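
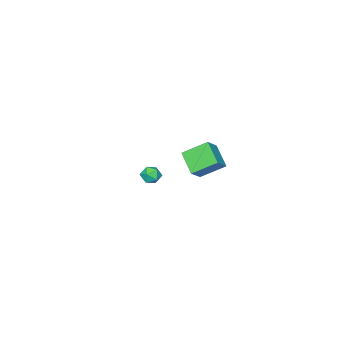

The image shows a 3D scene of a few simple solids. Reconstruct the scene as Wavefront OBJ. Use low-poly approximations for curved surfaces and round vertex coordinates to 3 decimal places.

v 2.637 1.833 3.27
v 1.771 2.765 4.065
v 3.103 2.927 2.494
v 2.238 3.859 3.289
v 3.422 1.981 3.951
v 2.557 2.913 4.746
v 3.889 3.075 3.175
v 3.023 4.007 3.97
v -0.831 -3.514 -2.2
v -0.501 -3.572 -1.654
v -0.259 -4.268 -2.626
v 0.071 -4.326 -2.08
v -0.544 -4.506 -2.103
v -0.897 -4.041 -1.84
v 0.137 -3.799 -2.44
v -0.216 -3.334 -2.177
v 0.098 -3.749 -1.802
v -0.323 -4.185 -1.594
v -0.437 -3.655 -2.686
v -0.858 -4.091 -2.478
f 2 4 1
f 5 2 1
f 1 4 3
f 3 5 1
f 2 8 4
f 6 2 5
f 6 8 2
f 4 8 3
f 7 5 3
f 3 8 7
f 7 6 5
f 8 6 7
f 9 20 14
f 9 14 10
f 9 10 16
f 9 16 19
f 9 19 20
f 10 14 18
f 14 20 13
f 20 19 11
f 19 16 15
f 16 10 17
f 12 18 13
f 12 13 11
f 12 11 15
f 12 15 17
f 12 17 18
f 13 18 14
f 11 13 20
f 15 11 19
f 17 15 16
f 18 17 10



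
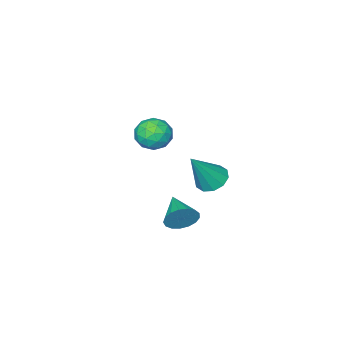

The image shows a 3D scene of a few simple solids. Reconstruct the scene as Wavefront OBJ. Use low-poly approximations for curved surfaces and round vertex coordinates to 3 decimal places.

v -0.242 3.92 2.179
v 0.378 3.621 1.752
v 0.902 3.84 3.901
v 0.416 4.12 1.751
v 0.202 4.543 1.912
v -0.182 4.727 2.176
v -0.589 4.604 2.44
v -0.863 4.219 2.605
v -0.9 3.719 2.607
v -0.686 3.297 2.445
v -0.303 3.112 2.182
v 0.104 3.236 1.917
v -2.723 -1.865 1.694
v -2.386 -1.453 0.899
v -1.274 -2.147 2.161
v -0.937 -1.735 1.366
v -1.366 -1.203 2.036
v -2.261 -1.028 1.747
v -1.399 -2.572 1.313
v -2.294 -2.397 1.024
v -1.568 -1.89 0.663
v -1.547 -1.044 1.11
v -2.113 -2.556 1.95
v -2.092 -1.71 2.397
v -2.681 -1.634 1.255
v -0.979 -1.966 1.805
v -1.23 -1.653 2.199
v -1.032 -1.411 1.731
v -2.608 -1.384 1.754
v -2.41 -1.142 1.286
v -1.81 -0.996 1.955
v -1.25 -2.458 1.774
v -1.052 -2.216 1.306
v -2.628 -2.189 1.329
v -2.43 -1.947 0.861
v -1.85 -2.604 1.105
v -2.003 -1.649 0.649
v -1.151 -1.815 0.924
v -1.423 -2.306 0.893
v -1.949 -2.204 0.723
v -1.99 -1.151 0.912
v -1.139 -1.318 1.187
v -1.391 -1.005 1.581
v -1.917 -0.902 1.411
v -1.509 -1.408 0.774
v -2.521 -2.282 1.873
v -1.67 -2.449 2.148
v -1.743 -2.698 1.649
v -2.269 -2.595 1.479
v -2.509 -1.785 2.136
v -1.657 -1.951 2.411
v -1.711 -1.396 2.337
v -2.237 -1.294 2.167
v -2.151 -2.192 2.286
v 0.496 2.817 -0.7
v 0.765 2.469 -1.404
v -0.156 1.463 -0.28
v 1.061 2.406 -1.147
v 1.229 2.436 -0.788
v 1.228 2.554 -0.409
v 1.06 2.732 -0.096
v 0.762 2.93 0.078
v 0.404 3.101 0.075
v 0.067 3.208 -0.107
v -0.172 3.224 -0.424
v -0.258 3.148 -0.804
v -0.171 2.996 -1.16
v 0.069 2.802 -1.411
v 0.407 2.612 -1.499
f 2 1 4
f 2 4 3
f 4 1 5
f 4 5 3
f 5 1 6
f 5 6 3
f 6 1 7
f 6 7 3
f 7 1 8
f 7 8 3
f 8 1 9
f 8 9 3
f 9 1 10
f 9 10 3
f 10 1 11
f 10 11 3
f 11 1 12
f 11 12 3
f 12 1 2
f 12 2 3
f 13 50 29
f 50 24 53
f 29 53 18
f 50 53 29
f 13 29 25
f 29 18 30
f 25 30 14
f 29 30 25
f 13 25 34
f 25 14 35
f 34 35 20
f 25 35 34
f 13 34 46
f 34 20 49
f 46 49 23
f 34 49 46
f 13 46 50
f 46 23 54
f 50 54 24
f 46 54 50
f 14 30 41
f 30 18 44
f 41 44 22
f 30 44 41
f 18 53 31
f 53 24 52
f 31 52 17
f 53 52 31
f 24 54 51
f 54 23 47
f 51 47 15
f 54 47 51
f 23 49 48
f 49 20 36
f 48 36 19
f 49 36 48
f 20 35 40
f 35 14 37
f 40 37 21
f 35 37 40
f 16 42 28
f 42 22 43
f 28 43 17
f 42 43 28
f 16 28 26
f 28 17 27
f 26 27 15
f 28 27 26
f 16 26 33
f 26 15 32
f 33 32 19
f 26 32 33
f 16 33 38
f 33 19 39
f 38 39 21
f 33 39 38
f 16 38 42
f 38 21 45
f 42 45 22
f 38 45 42
f 17 43 31
f 43 22 44
f 31 44 18
f 43 44 31
f 15 27 51
f 27 17 52
f 51 52 24
f 27 52 51
f 19 32 48
f 32 15 47
f 48 47 23
f 32 47 48
f 21 39 40
f 39 19 36
f 40 36 20
f 39 36 40
f 22 45 41
f 45 21 37
f 41 37 14
f 45 37 41
f 56 55 58
f 56 58 57
f 58 55 59
f 58 59 57
f 59 55 60
f 59 60 57
f 60 55 61
f 60 61 57
f 61 55 62
f 61 62 57
f 62 55 63
f 62 63 57
f 63 55 64
f 63 64 57
f 64 55 65
f 64 65 57
f 65 55 66
f 65 66 57
f 66 55 67
f 66 67 57
f 67 55 68
f 67 68 57
f 68 55 69
f 68 69 57
f 69 55 56
f 69 56 57



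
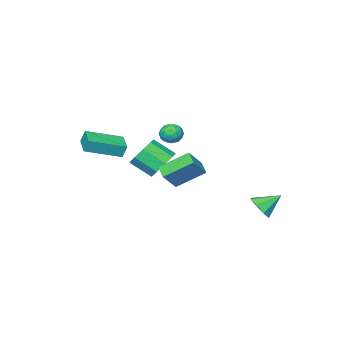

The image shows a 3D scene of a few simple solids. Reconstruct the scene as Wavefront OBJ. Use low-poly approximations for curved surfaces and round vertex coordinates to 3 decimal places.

v -1.685 -2.167 -1.958
v -0.751 -1.688 -1.982
v -0.161 -2.793 -1.086
v -1.095 -3.273 -1.062
v -1.138 -1.445 -1.427
v -0.547 -2.55 -0.532
v -1.78 -1.54 -1.121
v -1.19 -2.645 -0.226
v -2.378 -1.929 -1.206
v -1.788 -3.034 -0.311
v -2.652 -2.429 -1.643
v -2.062 -3.534 -0.747
v -2.473 -2.807 -2.227
v -1.883 -3.912 -1.332
v -1.926 -2.885 -2.685
v -1.336 -3.991 -1.79
v -1.266 -2.628 -2.803
v -0.675 -3.733 -1.907
v -0.802 -2.155 -2.525
v -0.212 -3.261 -1.63
v 1.83 -4.881 0.102
v 1.689 -4.642 0.873
v 0.046 -3.831 -0.55
v -0.095 -3.592 0.222
v 2.535 -3.808 -0.102
v 2.394 -3.569 0.67
v 0.751 -2.758 -0.753
v 0.61 -2.519 0.018
v -0.571 0.366 1.48
v -0.002 0.126 1.164
v -0.938 -0.686 1.616
v -0.369 -0.926 1.3
v -0.32 -0.633 1.927
v -0.093 0.017 1.843
v -0.847 -0.577 0.937
v -0.62 0.073 0.853
v -0.172 -0.456 0.828
v 0.153 -0.491 1.44
v -1.093 -0.069 1.34
v -0.768 -0.104 1.952
v -0.254 0.339 1.31
v -0.686 -0.899 1.47
v -0.657 -0.727 1.838
v -0.323 -0.867 1.653
v -0.308 0.274 1.71
v 0.027 0.134 1.524
v -0.161 -0.313 1.972
v -0.967 -0.694 1.256
v -0.632 -0.834 1.07
v -0.617 0.307 1.127
v -0.283 0.167 0.942
v -0.779 -0.247 0.808
v -0.019 -0.145 0.927
v -0.235 -0.763 1.007
v -0.516 -0.558 0.793
v -0.383 -0.176 0.744
v 0.172 -0.165 1.287
v -0.044 -0.784 1.366
v -0.016 -0.612 1.735
v 0.118 -0.229 1.686
v 0.072 -0.508 1.089
v -0.896 0.224 1.414
v -1.112 -0.395 1.493
v -1.058 -0.331 1.094
v -0.924 0.052 1.045
v -0.705 0.203 1.773
v -0.921 -0.415 1.853
v -0.557 -0.384 2.036
v -0.424 -0.002 1.987
v -1.012 -0.052 1.691
v 0.374 0.586 -1.25
v -0.77 1.655 -0.228
v 0.757 1.325 -1.593
v -0.387 2.393 -0.571
v 1.287 0.587 -0.229
v 0.143 1.655 0.793
v 1.67 1.325 -0.572
v 0.526 2.394 0.45
v -3.511 3.27 -3.911
v -3.105 2.992 -3.218
v -4.489 3.89 -3.089
v -2.896 3.577 -3.411
v -3.048 3.982 -3.897
v -3.471 3.97 -4.391
v -3.918 3.548 -4.604
v -4.127 2.963 -4.411
v -3.975 2.558 -3.925
v -3.552 2.57 -3.431
f 2 1 5
f 2 5 3
f 3 5 6
f 3 6 4
f 5 1 7
f 5 7 6
f 6 7 8
f 6 8 4
f 7 1 9
f 7 9 8
f 8 9 10
f 8 10 4
f 9 1 11
f 9 11 10
f 10 11 12
f 10 12 4
f 11 1 13
f 11 13 12
f 12 13 14
f 12 14 4
f 13 1 15
f 13 15 14
f 14 15 16
f 14 16 4
f 15 1 17
f 15 17 16
f 16 17 18
f 16 18 4
f 17 1 19
f 17 19 18
f 18 19 20
f 18 20 4
f 19 1 2
f 19 2 20
f 20 2 3
f 20 3 4
f 22 24 21
f 25 22 21
f 21 24 23
f 23 25 21
f 22 28 24
f 26 22 25
f 26 28 22
f 24 28 23
f 27 25 23
f 23 28 27
f 27 26 25
f 28 26 27
f 29 66 45
f 66 40 69
f 45 69 34
f 66 69 45
f 29 45 41
f 45 34 46
f 41 46 30
f 45 46 41
f 29 41 50
f 41 30 51
f 50 51 36
f 41 51 50
f 29 50 62
f 50 36 65
f 62 65 39
f 50 65 62
f 29 62 66
f 62 39 70
f 66 70 40
f 62 70 66
f 30 46 57
f 46 34 60
f 57 60 38
f 46 60 57
f 34 69 47
f 69 40 68
f 47 68 33
f 69 68 47
f 40 70 67
f 70 39 63
f 67 63 31
f 70 63 67
f 39 65 64
f 65 36 52
f 64 52 35
f 65 52 64
f 36 51 56
f 51 30 53
f 56 53 37
f 51 53 56
f 32 58 44
f 58 38 59
f 44 59 33
f 58 59 44
f 32 44 42
f 44 33 43
f 42 43 31
f 44 43 42
f 32 42 49
f 42 31 48
f 49 48 35
f 42 48 49
f 32 49 54
f 49 35 55
f 54 55 37
f 49 55 54
f 32 54 58
f 54 37 61
f 58 61 38
f 54 61 58
f 33 59 47
f 59 38 60
f 47 60 34
f 59 60 47
f 31 43 67
f 43 33 68
f 67 68 40
f 43 68 67
f 35 48 64
f 48 31 63
f 64 63 39
f 48 63 64
f 37 55 56
f 55 35 52
f 56 52 36
f 55 52 56
f 38 61 57
f 61 37 53
f 57 53 30
f 61 53 57
f 72 74 71
f 75 72 71
f 71 74 73
f 73 75 71
f 72 78 74
f 76 72 75
f 76 78 72
f 74 78 73
f 77 75 73
f 73 78 77
f 77 76 75
f 78 76 77
f 80 79 82
f 80 82 81
f 82 79 83
f 82 83 81
f 83 79 84
f 83 84 81
f 84 79 85
f 84 85 81
f 85 79 86
f 85 86 81
f 86 79 87
f 86 87 81
f 87 79 88
f 87 88 81
f 88 79 80
f 88 80 81



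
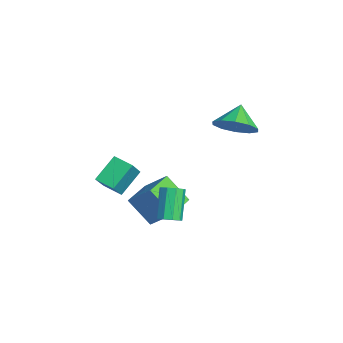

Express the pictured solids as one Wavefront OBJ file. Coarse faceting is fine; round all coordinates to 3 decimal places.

v -1.25 -4.406 -3.388
v -1.897 -3.403 -2.399
v -0.524 -3.7 -3.628
v -1.172 -2.698 -2.639
v -0.388 -4.922 -2.301
v -1.036 -3.92 -1.312
v 0.337 -4.217 -2.541
v -0.31 -3.214 -1.552
v 1.828 0.998 1.799
v 2.522 0.808 2.591
v 0.972 1.462 2.661
v 2.63 1.421 2.367
v 2.431 1.872 1.927
v 2.002 1.989 1.437
v 1.506 1.728 1.086
v 1.133 1.188 1.007
v 1.026 0.575 1.231
v 1.224 0.123 1.672
v 1.653 0.006 2.161
v 2.149 0.267 2.512
v 3.258 -2.279 -2.863
v 3.736 -2.217 -2.54
v 2.779 -1.86 -1.194
v 2.302 -1.921 -1.517
v 3.637 -1.869 -2.703
v 2.68 -1.512 -1.357
v 3.36 -1.713 -2.941
v 2.404 -1.356 -1.595
v 3.036 -1.821 -3.142
v 2.08 -1.464 -1.796
v 2.816 -2.144 -3.213
v 1.859 -1.786 -1.867
v 2.803 -2.529 -3.12
v 1.846 -2.172 -1.774
v 3.003 -2.798 -2.907
v 2.046 -2.44 -1.561
v 3.322 -2.823 -2.673
v 2.365 -2.466 -1.327
v 3.612 -2.594 -2.528
v 2.655 -2.236 -1.182
v 0.921 -2.657 -4.811
v 0.175 -3.539 -3.563
v -0.329 -1.626 -4.83
v -1.075 -2.508 -3.582
v 1.635 -1.772 -3.758
v 0.889 -2.654 -2.51
v 0.385 -0.741 -3.777
v -0.361 -1.623 -2.529
f 2 4 1
f 5 2 1
f 1 4 3
f 3 5 1
f 2 8 4
f 6 2 5
f 6 8 2
f 4 8 3
f 7 5 3
f 3 8 7
f 7 6 5
f 8 6 7
f 10 9 12
f 10 12 11
f 12 9 13
f 12 13 11
f 13 9 14
f 13 14 11
f 14 9 15
f 14 15 11
f 15 9 16
f 15 16 11
f 16 9 17
f 16 17 11
f 17 9 18
f 17 18 11
f 18 9 19
f 18 19 11
f 19 9 20
f 19 20 11
f 20 9 10
f 20 10 11
f 22 21 25
f 22 25 23
f 23 25 26
f 23 26 24
f 25 21 27
f 25 27 26
f 26 27 28
f 26 28 24
f 27 21 29
f 27 29 28
f 28 29 30
f 28 30 24
f 29 21 31
f 29 31 30
f 30 31 32
f 30 32 24
f 31 21 33
f 31 33 32
f 32 33 34
f 32 34 24
f 33 21 35
f 33 35 34
f 34 35 36
f 34 36 24
f 35 21 37
f 35 37 36
f 36 37 38
f 36 38 24
f 37 21 39
f 37 39 38
f 38 39 40
f 38 40 24
f 39 21 22
f 39 22 40
f 40 22 23
f 40 23 24
f 42 44 41
f 45 42 41
f 41 44 43
f 43 45 41
f 42 48 44
f 46 42 45
f 46 48 42
f 44 48 43
f 47 45 43
f 43 48 47
f 47 46 45
f 48 46 47



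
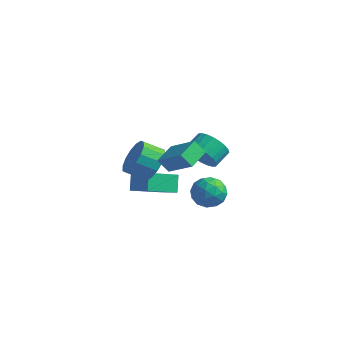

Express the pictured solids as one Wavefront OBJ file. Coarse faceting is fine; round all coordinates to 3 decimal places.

v -0.358 -0.962 0.65
v 0.437 -1.326 1.284
v -0.367 -2.003 1.903
v -1.162 -1.638 1.27
v 0.247 -0.867 1.54
v -0.557 -1.543 2.159
v -0.104 -0.433 1.557
v -0.909 -1.109 2.177
v -0.524 -0.14 1.331
v -1.328 -0.817 1.951
v -0.899 -0.068 0.923
v -1.704 -0.745 1.543
v -1.13 -0.235 0.442
v -1.934 -0.912 1.062
v -1.153 -0.597 0.017
v -1.957 -1.274 0.636
v -0.963 -1.057 -0.239
v -1.767 -1.733 0.38
v -0.611 -1.491 -0.257
v -1.416 -2.167 0.363
v -0.192 -1.783 -0.031
v -0.996 -2.46 0.589
v 0.184 -1.855 0.377
v -0.621 -2.532 0.997
v 0.414 -1.688 0.858
v -0.39 -2.365 1.478
v 0.579 1.656 0.314
v 0.989 2.054 -0.506
v 1.051 3.003 -0.015
v 0.641 2.604 0.806
v 0.61 2.114 -0.574
v 0.671 3.063 -0.082
v 0.226 2.104 -0.507
v 0.287 3.053 -0.015
v -0.105 2.026 -0.314
v -0.043 2.974 0.177
v -0.331 1.891 -0.026
v -0.269 2.84 0.465
v -0.419 1.721 0.313
v -0.357 2.669 0.805
v -0.354 1.541 0.653
v -0.293 2.489 1.145
v -0.148 1.378 0.942
v -0.086 2.326 1.433
v 0.169 1.257 1.135
v 0.231 2.206 1.626
v 0.549 1.197 1.202
v 0.61 2.146 1.694
v 0.933 1.207 1.135
v 0.994 2.156 1.627
v 1.263 1.286 0.943
v 1.325 2.234 1.434
v 1.489 1.42 0.655
v 1.551 2.369 1.146
v 1.577 1.591 0.315
v 1.639 2.539 0.807
v 1.513 1.771 -0.025
v 1.574 2.719 0.467
v 1.306 1.934 -0.313
v 1.368 2.882 0.178
v 2.706 -3.685 2.769
v 2.213 -3.927 3.469
v 2.572 -2.465 3.096
v 2.079 -2.708 3.797
v 4.201 -3.792 3.783
v 3.708 -4.035 4.484
v 4.067 -2.573 4.111
v 3.574 -2.815 4.811
v -2.491 2.227 -2.619
v -3.041 0.452 -1.775
v -1.217 2.101 -2.054
v -1.766 0.326 -1.211
v -2.134 1.674 -3.549
v -2.683 -0.101 -2.706
v -0.859 1.548 -2.985
v -1.409 -0.227 -2.141
v 3.052 -0.658 0.289
v 3.646 -0.818 1.035
v 3.234 -2.142 -0.175
v 3.828 -2.302 0.571
v 2.885 -2.151 0.727
v 2.772 -1.234 1.013
v 4.108 -1.726 -0.153
v 3.995 -0.809 0.133
v 4.298 -1.478 0.762
v 3.542 -1.741 1.306
v 3.338 -1.219 -0.446
v 2.582 -1.482 0.098
v 3.333 -0.608 0.703
v 3.547 -2.352 0.157
v 2.993 -2.263 0.249
v 3.342 -2.358 0.688
v 2.82 -0.852 0.69
v 3.168 -0.947 1.129
v 2.722 -1.73 0.947
v 3.712 -2.013 -0.269
v 4.06 -2.108 0.17
v 3.538 -0.602 0.172
v 3.887 -0.697 0.611
v 4.158 -1.23 -0.087
v 4.065 -1.09 0.981
v 4.172 -1.962 0.708
v 4.337 -1.623 0.282
v 4.27 -1.084 0.451
v 3.621 -1.245 1.301
v 3.728 -2.117 1.028
v 3.174 -2.028 1.119
v 3.108 -1.489 1.288
v 4.005 -1.633 1.14
v 3.152 -0.843 -0.168
v 3.259 -1.715 -0.441
v 3.772 -1.471 -0.428
v 3.706 -0.932 -0.259
v 2.708 -0.998 0.152
v 2.815 -1.87 -0.121
v 2.61 -1.876 0.409
v 2.543 -1.337 0.578
v 2.875 -1.327 -0.28
f 2 1 5
f 2 5 3
f 3 5 6
f 3 6 4
f 5 1 7
f 5 7 6
f 6 7 8
f 6 8 4
f 7 1 9
f 7 9 8
f 8 9 10
f 8 10 4
f 9 1 11
f 9 11 10
f 10 11 12
f 10 12 4
f 11 1 13
f 11 13 12
f 12 13 14
f 12 14 4
f 13 1 15
f 13 15 14
f 14 15 16
f 14 16 4
f 15 1 17
f 15 17 16
f 16 17 18
f 16 18 4
f 17 1 19
f 17 19 18
f 18 19 20
f 18 20 4
f 19 1 21
f 19 21 20
f 20 21 22
f 20 22 4
f 21 1 23
f 21 23 22
f 22 23 24
f 22 24 4
f 23 1 25
f 23 25 24
f 24 25 26
f 24 26 4
f 25 1 2
f 25 2 26
f 26 2 3
f 26 3 4
f 28 27 31
f 28 31 29
f 29 31 32
f 29 32 30
f 31 27 33
f 31 33 32
f 32 33 34
f 32 34 30
f 33 27 35
f 33 35 34
f 34 35 36
f 34 36 30
f 35 27 37
f 35 37 36
f 36 37 38
f 36 38 30
f 37 27 39
f 37 39 38
f 38 39 40
f 38 40 30
f 39 27 41
f 39 41 40
f 40 41 42
f 40 42 30
f 41 27 43
f 41 43 42
f 42 43 44
f 42 44 30
f 43 27 45
f 43 45 44
f 44 45 46
f 44 46 30
f 45 27 47
f 45 47 46
f 46 47 48
f 46 48 30
f 47 27 49
f 47 49 48
f 48 49 50
f 48 50 30
f 49 27 51
f 49 51 50
f 50 51 52
f 50 52 30
f 51 27 53
f 51 53 52
f 52 53 54
f 52 54 30
f 53 27 55
f 53 55 54
f 54 55 56
f 54 56 30
f 55 27 57
f 55 57 56
f 56 57 58
f 56 58 30
f 57 27 59
f 57 59 58
f 58 59 60
f 58 60 30
f 59 27 28
f 59 28 60
f 60 28 29
f 60 29 30
f 62 64 61
f 65 62 61
f 61 64 63
f 63 65 61
f 62 68 64
f 66 62 65
f 66 68 62
f 64 68 63
f 67 65 63
f 63 68 67
f 67 66 65
f 68 66 67
f 70 72 69
f 73 70 69
f 69 72 71
f 71 73 69
f 70 76 72
f 74 70 73
f 74 76 70
f 72 76 71
f 75 73 71
f 71 76 75
f 75 74 73
f 76 74 75
f 77 114 93
f 114 88 117
f 93 117 82
f 114 117 93
f 77 93 89
f 93 82 94
f 89 94 78
f 93 94 89
f 77 89 98
f 89 78 99
f 98 99 84
f 89 99 98
f 77 98 110
f 98 84 113
f 110 113 87
f 98 113 110
f 77 110 114
f 110 87 118
f 114 118 88
f 110 118 114
f 78 94 105
f 94 82 108
f 105 108 86
f 94 108 105
f 82 117 95
f 117 88 116
f 95 116 81
f 117 116 95
f 88 118 115
f 118 87 111
f 115 111 79
f 118 111 115
f 87 113 112
f 113 84 100
f 112 100 83
f 113 100 112
f 84 99 104
f 99 78 101
f 104 101 85
f 99 101 104
f 80 106 92
f 106 86 107
f 92 107 81
f 106 107 92
f 80 92 90
f 92 81 91
f 90 91 79
f 92 91 90
f 80 90 97
f 90 79 96
f 97 96 83
f 90 96 97
f 80 97 102
f 97 83 103
f 102 103 85
f 97 103 102
f 80 102 106
f 102 85 109
f 106 109 86
f 102 109 106
f 81 107 95
f 107 86 108
f 95 108 82
f 107 108 95
f 79 91 115
f 91 81 116
f 115 116 88
f 91 116 115
f 83 96 112
f 96 79 111
f 112 111 87
f 96 111 112
f 85 103 104
f 103 83 100
f 104 100 84
f 103 100 104
f 86 109 105
f 109 85 101
f 105 101 78
f 109 101 105



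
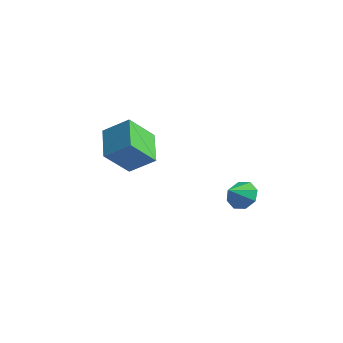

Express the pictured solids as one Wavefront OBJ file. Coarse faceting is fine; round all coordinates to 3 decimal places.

v -0.809 -1.628 3.385
v 0.215 -1.077 4.2
v -0.423 -0.505 2.141
v 0.601 0.046 2.956
v 0.319 -2.746 2.724
v 1.343 -2.195 3.539
v 0.705 -1.623 1.48
v 1.729 -1.072 2.295
v 2.249 3.915 -1.792
v 3.057 3.863 -1.818
v 2.211 2.985 -1.068
v 2.856 4.229 -1.359
v 2.3 4.411 -1.154
v 1.714 4.302 -1.323
v 1.441 3.967 -1.767
v 1.641 3.601 -2.226
v 2.197 3.42 -2.431
v 2.783 3.528 -2.262
f 2 4 1
f 5 2 1
f 1 4 3
f 3 5 1
f 2 8 4
f 6 2 5
f 6 8 2
f 4 8 3
f 7 5 3
f 3 8 7
f 7 6 5
f 8 6 7
f 10 9 12
f 10 12 11
f 12 9 13
f 12 13 11
f 13 9 14
f 13 14 11
f 14 9 15
f 14 15 11
f 15 9 16
f 15 16 11
f 16 9 17
f 16 17 11
f 17 9 18
f 17 18 11
f 18 9 10
f 18 10 11



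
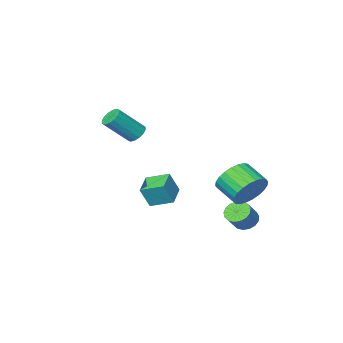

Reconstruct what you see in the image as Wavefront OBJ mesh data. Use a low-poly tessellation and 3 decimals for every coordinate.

v -2.339 2.983 -0.062
v -1.975 2.593 -0.967
v -1.756 1.348 -0.342
v -2.121 1.737 0.562
v -1.631 2.738 -0.798
v -1.413 1.493 -0.173
v -1.395 2.92 -0.517
v -1.176 1.675 0.107
v -1.303 3.112 -0.167
v -1.084 1.867 0.457
v -1.368 3.284 0.199
v -1.149 2.039 0.823
v -1.581 3.41 0.525
v -1.363 2.165 1.15
v -1.91 3.471 0.762
v -1.692 2.226 1.386
v -2.304 3.458 0.873
v -2.086 2.213 1.498
v -2.704 3.372 0.842
v -2.485 2.127 1.467
v -3.047 3.227 0.673
v -2.829 1.982 1.298
v -3.284 3.045 0.393
v -3.065 1.8 1.017
v -3.376 2.853 0.043
v -3.157 1.608 0.667
v -3.311 2.681 -0.323
v -3.092 1.436 0.301
v -3.097 2.555 -0.65
v -2.879 1.31 -0.025
v -2.768 2.494 -0.886
v -2.55 1.249 -0.262
v -2.374 2.507 -0.998
v -2.156 1.262 -0.373
v 1.671 -0.821 3.309
v 2.101 -0.663 2.938
v 3.32 -1.021 4.2
v 2.889 -1.179 4.571
v 2.025 -0.406 3.085
v 3.243 -0.764 4.346
v 1.854 -0.26 3.291
v 3.072 -0.618 4.553
v 1.634 -0.265 3.503
v 2.852 -0.623 4.765
v 1.423 -0.419 3.662
v 2.642 -0.776 4.924
v 1.279 -0.68 3.727
v 2.498 -1.038 4.989
v 1.24 -0.979 3.68
v 2.459 -1.337 4.942
v 1.317 -1.236 3.534
v 2.535 -1.594 4.795
v 1.488 -1.382 3.327
v 2.706 -1.74 4.589
v 1.708 -1.377 3.115
v 2.926 -1.735 4.377
v 1.918 -1.224 2.956
v 3.137 -1.581 4.218
v 2.062 -0.962 2.891
v 3.281 -1.32 4.153
v -2.941 1.713 -2.613
v -2.408 1.435 -2.971
v -1.686 1.729 -2.126
v -2.219 2.007 -1.767
v -2.417 1.754 -3.075
v -1.695 2.048 -2.229
v -2.546 2.063 -3.072
v -1.824 2.357 -2.227
v -2.765 2.292 -2.964
v -2.043 2.586 -2.119
v -3.025 2.388 -2.776
v -2.303 2.683 -1.93
v -3.266 2.33 -2.55
v -2.544 2.624 -1.705
v -3.432 2.13 -2.339
v -2.71 2.424 -1.493
v -3.486 1.835 -2.19
v -2.764 2.129 -1.345
v -3.415 1.511 -2.138
v -2.693 1.806 -1.293
v -3.235 1.234 -2.195
v -2.513 1.528 -1.35
v -2.988 1.067 -2.348
v -2.266 1.361 -1.502
v -2.731 1.047 -2.561
v -2.009 1.341 -1.715
v -2.521 1.18 -2.786
v -1.799 1.474 -1.941
v -1.854 -2.619 -1.966
v -1.333 -2.722 -0.78
v -0.954 -1.709 -2.284
v -0.432 -1.811 -1.098
v -1.048 -3.569 -2.402
v -0.526 -3.671 -1.216
v -0.147 -2.658 -2.72
v 0.374 -2.761 -1.534
f 2 1 5
f 2 5 3
f 3 5 6
f 3 6 4
f 5 1 7
f 5 7 6
f 6 7 8
f 6 8 4
f 7 1 9
f 7 9 8
f 8 9 10
f 8 10 4
f 9 1 11
f 9 11 10
f 10 11 12
f 10 12 4
f 11 1 13
f 11 13 12
f 12 13 14
f 12 14 4
f 13 1 15
f 13 15 14
f 14 15 16
f 14 16 4
f 15 1 17
f 15 17 16
f 16 17 18
f 16 18 4
f 17 1 19
f 17 19 18
f 18 19 20
f 18 20 4
f 19 1 21
f 19 21 20
f 20 21 22
f 20 22 4
f 21 1 23
f 21 23 22
f 22 23 24
f 22 24 4
f 23 1 25
f 23 25 24
f 24 25 26
f 24 26 4
f 25 1 27
f 25 27 26
f 26 27 28
f 26 28 4
f 27 1 29
f 27 29 28
f 28 29 30
f 28 30 4
f 29 1 31
f 29 31 30
f 30 31 32
f 30 32 4
f 31 1 33
f 31 33 32
f 32 33 34
f 32 34 4
f 33 1 2
f 33 2 34
f 34 2 3
f 34 3 4
f 36 35 39
f 36 39 37
f 37 39 40
f 37 40 38
f 39 35 41
f 39 41 40
f 40 41 42
f 40 42 38
f 41 35 43
f 41 43 42
f 42 43 44
f 42 44 38
f 43 35 45
f 43 45 44
f 44 45 46
f 44 46 38
f 45 35 47
f 45 47 46
f 46 47 48
f 46 48 38
f 47 35 49
f 47 49 48
f 48 49 50
f 48 50 38
f 49 35 51
f 49 51 50
f 50 51 52
f 50 52 38
f 51 35 53
f 51 53 52
f 52 53 54
f 52 54 38
f 53 35 55
f 53 55 54
f 54 55 56
f 54 56 38
f 55 35 57
f 55 57 56
f 56 57 58
f 56 58 38
f 57 35 59
f 57 59 58
f 58 59 60
f 58 60 38
f 59 35 36
f 59 36 60
f 60 36 37
f 60 37 38
f 62 61 65
f 62 65 63
f 63 65 66
f 63 66 64
f 65 61 67
f 65 67 66
f 66 67 68
f 66 68 64
f 67 61 69
f 67 69 68
f 68 69 70
f 68 70 64
f 69 61 71
f 69 71 70
f 70 71 72
f 70 72 64
f 71 61 73
f 71 73 72
f 72 73 74
f 72 74 64
f 73 61 75
f 73 75 74
f 74 75 76
f 74 76 64
f 75 61 77
f 75 77 76
f 76 77 78
f 76 78 64
f 77 61 79
f 77 79 78
f 78 79 80
f 78 80 64
f 79 61 81
f 79 81 80
f 80 81 82
f 80 82 64
f 81 61 83
f 81 83 82
f 82 83 84
f 82 84 64
f 83 61 85
f 83 85 84
f 84 85 86
f 84 86 64
f 85 61 87
f 85 87 86
f 86 87 88
f 86 88 64
f 87 61 62
f 87 62 88
f 88 62 63
f 88 63 64
f 90 92 89
f 93 90 89
f 89 92 91
f 91 93 89
f 90 96 92
f 94 90 93
f 94 96 90
f 92 96 91
f 95 93 91
f 91 96 95
f 95 94 93
f 96 94 95



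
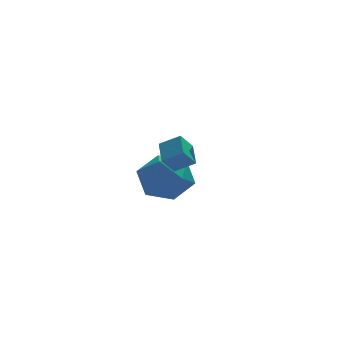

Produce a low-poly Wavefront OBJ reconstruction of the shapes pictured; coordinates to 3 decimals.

v 2.343 0.939 -2.315
v 3.283 1.486 -1.836
v 3.517 -0.126 -3.404
v 4.457 0.421 -2.925
v 3.799 -0.316 -2.265
v 3.073 0.342 -1.593
v 3.727 1.018 -3.647
v 3.001 1.676 -2.975
v 4.138 1.535 -2.66
v 4.182 0.71 -1.805
v 2.618 0.65 -3.435
v 2.662 -0.175 -2.58
v 2.893 -4.325 1.017
v 3.001 -3.401 1.409
v 2.191 -4.057 0.579
v 2.299 -3.133 0.971
v 3.381 -4.107 0.369
v 3.489 -3.183 0.761
v 2.679 -3.839 -0.069
v 2.787 -2.915 0.323
f 1 12 6
f 1 6 2
f 1 2 8
f 1 8 11
f 1 11 12
f 2 6 10
f 6 12 5
f 12 11 3
f 11 8 7
f 8 2 9
f 4 10 5
f 4 5 3
f 4 3 7
f 4 7 9
f 4 9 10
f 5 10 6
f 3 5 12
f 7 3 11
f 9 7 8
f 10 9 2
f 14 16 13
f 17 14 13
f 13 16 15
f 15 17 13
f 14 20 16
f 18 14 17
f 18 20 14
f 16 20 15
f 19 17 15
f 15 20 19
f 19 18 17
f 20 18 19



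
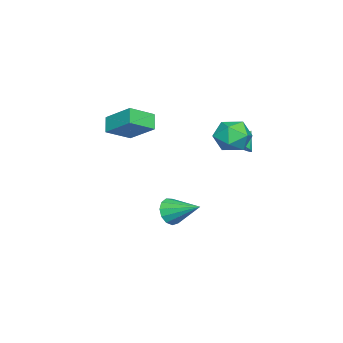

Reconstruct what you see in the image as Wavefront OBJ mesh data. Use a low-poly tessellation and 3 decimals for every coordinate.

v -0.946 -2.964 1.022
v 0.174 -3.924 1.804
v -0.398 -1.406 2.15
v 0.722 -2.366 2.932
v -0.202 -2.694 0.288
v 0.918 -3.654 1.07
v 0.346 -1.136 1.416
v 1.466 -2.096 2.198
v 2.978 4.48 1.931
v 3.705 3.92 2.544
v 1.635 3.68 2.796
v 2.362 3.12 3.409
v 2.253 4.211 3.542
v 3.083 4.705 3.007
v 2.257 2.895 2.333
v 3.087 3.389 1.798
v 3.26 2.94 2.792
v 3.257 3.753 3.539
v 2.083 3.847 1.801
v 2.08 4.66 2.548
v 1.296 0.075 -4.035
v 1.558 -0.354 -3.288
v 1.704 1.805 -3.185
v 1.971 -0.308 -3.58
v 2.169 -0.141 -4.015
v 2.09 0.095 -4.457
v 1.759 0.324 -4.765
v 1.28 0.475 -4.841
v 0.807 0.498 -4.661
v 0.488 0.387 -4.282
v 0.426 0.177 -3.825
v 0.64 -0.065 -3.434
v 1.062 -0.263 -3.234
v 0.275 3.461 0.839
v 0.678 3.126 1.347
v -0.475 3.839 1.681
v 0.805 3.402 1.337
v 0.841 3.687 1.241
v 0.779 3.934 1.075
v 0.629 4.099 0.868
v 0.419 4.153 0.656
v 0.184 4.088 0.476
v -0.036 3.914 0.358
v -0.202 3.662 0.324
v -0.285 3.375 0.378
v -0.271 3.103 0.512
v -0.163 2.893 0.703
v 0.021 2.781 0.917
v 0.249 2.787 1.117
v 0.481 2.909 1.27
f 2 4 1
f 5 2 1
f 1 4 3
f 3 5 1
f 2 8 4
f 6 2 5
f 6 8 2
f 4 8 3
f 7 5 3
f 3 8 7
f 7 6 5
f 8 6 7
f 9 20 14
f 9 14 10
f 9 10 16
f 9 16 19
f 9 19 20
f 10 14 18
f 14 20 13
f 20 19 11
f 19 16 15
f 16 10 17
f 12 18 13
f 12 13 11
f 12 11 15
f 12 15 17
f 12 17 18
f 13 18 14
f 11 13 20
f 15 11 19
f 17 15 16
f 18 17 10
f 22 21 24
f 22 24 23
f 24 21 25
f 24 25 23
f 25 21 26
f 25 26 23
f 26 21 27
f 26 27 23
f 27 21 28
f 27 28 23
f 28 21 29
f 28 29 23
f 29 21 30
f 29 30 23
f 30 21 31
f 30 31 23
f 31 21 32
f 31 32 23
f 32 21 33
f 32 33 23
f 33 21 22
f 33 22 23
f 35 34 37
f 35 37 36
f 37 34 38
f 37 38 36
f 38 34 39
f 38 39 36
f 39 34 40
f 39 40 36
f 40 34 41
f 40 41 36
f 41 34 42
f 41 42 36
f 42 34 43
f 42 43 36
f 43 34 44
f 43 44 36
f 44 34 45
f 44 45 36
f 45 34 46
f 45 46 36
f 46 34 47
f 46 47 36
f 47 34 48
f 47 48 36
f 48 34 49
f 48 49 36
f 49 34 50
f 49 50 36
f 50 34 35
f 50 35 36



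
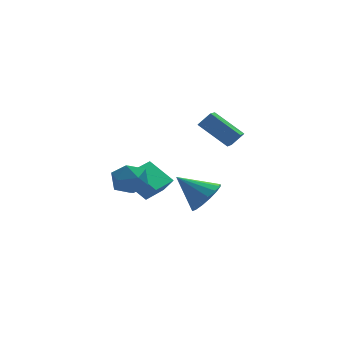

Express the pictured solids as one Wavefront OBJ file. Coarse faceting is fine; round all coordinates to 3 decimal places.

v 0.377 -0.966 -2.214
v 0.95 -1.265 -1.425
v -0.777 -0.094 -1.046
v 1.152 -0.8 -1.572
v 1.147 -0.38 -1.892
v 0.935 -0.117 -2.298
v 0.574 -0.081 -2.681
v 0.16 -0.283 -2.939
v -0.196 -0.668 -3.003
v -0.398 -1.133 -2.856
v -0.392 -1.553 -2.536
v -0.18 -1.816 -2.13
v 0.181 -1.852 -1.747
v 0.595 -1.65 -1.488
v 2.984 1.126 0.413
v 1.955 2.34 1.505
v 2.359 1.199 -0.257
v 1.33 2.414 0.834
v 3.65 2.146 -0.094
v 2.621 3.361 0.997
v 3.025 2.22 -0.765
v 1.996 3.434 0.327
v -1.088 1.7 -2.796
v -1.875 2.817 -1.872
v -1.455 2.076 -3.563
v -2.243 3.192 -2.639
v 0.223 2.728 -2.921
v -0.565 3.844 -1.997
v -0.145 3.103 -3.688
v -0.932 4.22 -2.764
v -4.144 -0.6 0.177
v -3.216 -0.376 0.333
v -3.704 -1.924 -0.533
v -2.776 -1.7 -0.377
v -3.349 -1.935 0.367
v -3.62 -1.116 0.805
v -3.3 -1.184 -1.005
v -3.571 -0.365 -0.567
v -2.694 -0.737 -0.398
v -2.724 -1.201 0.45
v -4.196 -1.099 -0.65
v -4.226 -1.563 0.198
f 2 1 4
f 2 4 3
f 4 1 5
f 4 5 3
f 5 1 6
f 5 6 3
f 6 1 7
f 6 7 3
f 7 1 8
f 7 8 3
f 8 1 9
f 8 9 3
f 9 1 10
f 9 10 3
f 10 1 11
f 10 11 3
f 11 1 12
f 11 12 3
f 12 1 13
f 12 13 3
f 13 1 14
f 13 14 3
f 14 1 2
f 14 2 3
f 16 18 15
f 19 16 15
f 15 18 17
f 17 19 15
f 16 22 18
f 20 16 19
f 20 22 16
f 18 22 17
f 21 19 17
f 17 22 21
f 21 20 19
f 22 20 21
f 24 26 23
f 27 24 23
f 23 26 25
f 25 27 23
f 24 30 26
f 28 24 27
f 28 30 24
f 26 30 25
f 29 27 25
f 25 30 29
f 29 28 27
f 30 28 29
f 31 42 36
f 31 36 32
f 31 32 38
f 31 38 41
f 31 41 42
f 32 36 40
f 36 42 35
f 42 41 33
f 41 38 37
f 38 32 39
f 34 40 35
f 34 35 33
f 34 33 37
f 34 37 39
f 34 39 40
f 35 40 36
f 33 35 42
f 37 33 41
f 39 37 38
f 40 39 32



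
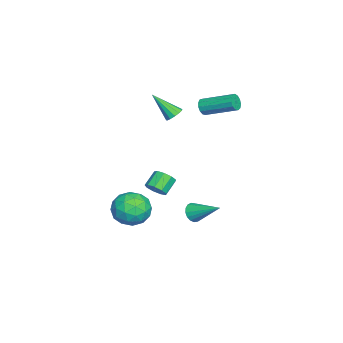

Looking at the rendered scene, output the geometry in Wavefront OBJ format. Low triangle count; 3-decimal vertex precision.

v 3.163 -1.32 -2.945
v 3.864 -1.574 -1.98
v 1.776 -2.546 -2.26
v 2.477 -2.8 -1.295
v 1.978 -1.693 -1.412
v 2.835 -0.936 -1.835
v 2.805 -3.184 -2.405
v 3.662 -2.427 -2.828
v 3.643 -2.726 -1.646
v 3.131 -1.805 -1.032
v 2.509 -2.315 -3.208
v 1.997 -1.394 -2.594
v 3.635 -1.339 -2.522
v 2.005 -2.781 -1.718
v 1.711 -2.13 -1.786
v 2.123 -2.28 -1.219
v 3.03 -0.964 -2.437
v 3.442 -1.114 -1.87
v 2.334 -1.184 -1.536
v 2.198 -3.006 -2.37
v 2.61 -3.156 -1.803
v 3.517 -1.84 -3.021
v 3.929 -1.99 -2.454
v 3.306 -2.936 -2.704
v 3.917 -2.166 -1.759
v 3.102 -2.887 -1.357
v 3.295 -3.113 -2.009
v 3.799 -2.667 -2.258
v 3.617 -1.625 -1.398
v 2.801 -2.345 -0.996
v 2.508 -1.695 -1.064
v 3.012 -1.249 -1.313
v 3.487 -2.302 -1.202
v 2.839 -1.775 -3.244
v 2.023 -2.495 -2.842
v 2.628 -2.871 -2.927
v 3.132 -2.425 -3.176
v 2.538 -1.233 -2.883
v 1.723 -1.954 -2.481
v 1.841 -1.453 -1.982
v 2.345 -1.007 -2.231
v 2.153 -1.818 -3.038
v -0.671 0.779 -4.253
v -0.159 0.405 -3.982
v -0.009 2.401 -3.267
v -0.031 0.523 -4.262
v -0.049 0.7 -4.541
v -0.21 0.895 -4.753
v -0.477 1.063 -4.851
v -0.788 1.167 -4.812
v -1.072 1.181 -4.645
v -1.265 1.104 -4.388
v -1.322 0.952 -4.1
v -1.229 0.761 -3.848
v -1.009 0.573 -3.688
v -0.711 0.433 -3.657
v -0.405 0.373 -3.764
v -3.306 0.826 2.959
v -3.036 0.587 3.426
v -2.683 2.515 4.208
v -2.954 2.754 3.741
v -2.8 0.637 3.197
v -2.448 2.565 3.978
v -2.725 0.747 2.892
v -2.373 2.675 3.674
v -2.835 0.882 2.609
v -2.483 2.81 3.39
v -3.094 0.999 2.437
v -2.742 2.927 3.218
v -3.421 1.061 2.43
v -3.068 2.989 3.212
v -3.711 1.049 2.592
v -3.359 2.977 3.374
v -3.872 0.965 2.87
v -3.52 2.893 3.652
v -3.854 0.838 3.177
v -3.502 2.766 3.958
v -3.662 0.707 3.414
v -3.31 2.635 4.196
v -3.357 0.613 3.507
v -3.005 2.541 4.289
v -1.558 -0.506 3.103
v -1.226 -0.164 3.468
v -1.742 -1.814 4.497
v -1.547 -0.069 3.515
v -1.872 -0.113 3.43
v -2.096 -0.282 3.242
v -2.15 -0.522 3.01
v -2.016 -0.756 2.807
v -1.736 -0.912 2.699
v -1.399 -0.938 2.719
v -1.113 -0.827 2.861
v -0.968 -0.615 3.08
v -1.01 -0.367 3.306
v -0.433 -1.355 -2.478
v -0.175 -1.756 -1.952
v -0.99 -1.367 -1.256
v -1.247 -0.965 -1.782
v 0.038 -1.319 -1.947
v -0.777 -0.93 -1.251
v 0.03 -0.899 -2.191
v -0.784 -0.51 -1.495
v -0.194 -0.692 -2.569
v -1.008 -0.303 -1.873
v -0.53 -0.795 -2.904
v -1.344 -0.406 -2.208
v -0.82 -1.16 -3.04
v -1.635 -0.771 -2.344
v -0.929 -1.616 -2.913
v -1.744 -1.226 -2.217
v -0.806 -1.949 -2.583
v -1.621 -1.56 -1.886
v -0.508 -2.005 -2.203
v -1.323 -1.616 -1.507
f 1 38 17
f 38 12 41
f 17 41 6
f 38 41 17
f 1 17 13
f 17 6 18
f 13 18 2
f 17 18 13
f 1 13 22
f 13 2 23
f 22 23 8
f 13 23 22
f 1 22 34
f 22 8 37
f 34 37 11
f 22 37 34
f 1 34 38
f 34 11 42
f 38 42 12
f 34 42 38
f 2 18 29
f 18 6 32
f 29 32 10
f 18 32 29
f 6 41 19
f 41 12 40
f 19 40 5
f 41 40 19
f 12 42 39
f 42 11 35
f 39 35 3
f 42 35 39
f 11 37 36
f 37 8 24
f 36 24 7
f 37 24 36
f 8 23 28
f 23 2 25
f 28 25 9
f 23 25 28
f 4 30 16
f 30 10 31
f 16 31 5
f 30 31 16
f 4 16 14
f 16 5 15
f 14 15 3
f 16 15 14
f 4 14 21
f 14 3 20
f 21 20 7
f 14 20 21
f 4 21 26
f 21 7 27
f 26 27 9
f 21 27 26
f 4 26 30
f 26 9 33
f 30 33 10
f 26 33 30
f 5 31 19
f 31 10 32
f 19 32 6
f 31 32 19
f 3 15 39
f 15 5 40
f 39 40 12
f 15 40 39
f 7 20 36
f 20 3 35
f 36 35 11
f 20 35 36
f 9 27 28
f 27 7 24
f 28 24 8
f 27 24 28
f 10 33 29
f 33 9 25
f 29 25 2
f 33 25 29
f 44 43 46
f 44 46 45
f 46 43 47
f 46 47 45
f 47 43 48
f 47 48 45
f 48 43 49
f 48 49 45
f 49 43 50
f 49 50 45
f 50 43 51
f 50 51 45
f 51 43 52
f 51 52 45
f 52 43 53
f 52 53 45
f 53 43 54
f 53 54 45
f 54 43 55
f 54 55 45
f 55 43 56
f 55 56 45
f 56 43 57
f 56 57 45
f 57 43 44
f 57 44 45
f 59 58 62
f 59 62 60
f 60 62 63
f 60 63 61
f 62 58 64
f 62 64 63
f 63 64 65
f 63 65 61
f 64 58 66
f 64 66 65
f 65 66 67
f 65 67 61
f 66 58 68
f 66 68 67
f 67 68 69
f 67 69 61
f 68 58 70
f 68 70 69
f 69 70 71
f 69 71 61
f 70 58 72
f 70 72 71
f 71 72 73
f 71 73 61
f 72 58 74
f 72 74 73
f 73 74 75
f 73 75 61
f 74 58 76
f 74 76 75
f 75 76 77
f 75 77 61
f 76 58 78
f 76 78 77
f 77 78 79
f 77 79 61
f 78 58 80
f 78 80 79
f 79 80 81
f 79 81 61
f 80 58 59
f 80 59 81
f 81 59 60
f 81 60 61
f 83 82 85
f 83 85 84
f 85 82 86
f 85 86 84
f 86 82 87
f 86 87 84
f 87 82 88
f 87 88 84
f 88 82 89
f 88 89 84
f 89 82 90
f 89 90 84
f 90 82 91
f 90 91 84
f 91 82 92
f 91 92 84
f 92 82 93
f 92 93 84
f 93 82 94
f 93 94 84
f 94 82 83
f 94 83 84
f 96 95 99
f 96 99 97
f 97 99 100
f 97 100 98
f 99 95 101
f 99 101 100
f 100 101 102
f 100 102 98
f 101 95 103
f 101 103 102
f 102 103 104
f 102 104 98
f 103 95 105
f 103 105 104
f 104 105 106
f 104 106 98
f 105 95 107
f 105 107 106
f 106 107 108
f 106 108 98
f 107 95 109
f 107 109 108
f 108 109 110
f 108 110 98
f 109 95 111
f 109 111 110
f 110 111 112
f 110 112 98
f 111 95 113
f 111 113 112
f 112 113 114
f 112 114 98
f 113 95 96
f 113 96 114
f 114 96 97
f 114 97 98



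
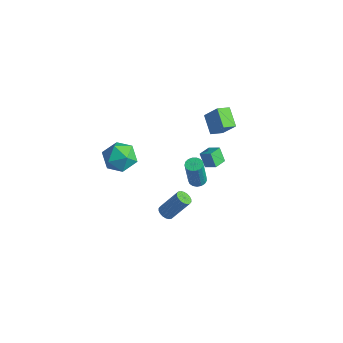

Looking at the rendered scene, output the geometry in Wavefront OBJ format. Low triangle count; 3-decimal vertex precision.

v 2.267 -0.562 -4.541
v 2.627 -0.345 -4.831
v 3.273 0.458 -3.429
v 2.913 0.242 -3.139
v 2.458 -0.194 -4.839
v 3.104 0.609 -3.437
v 2.251 -0.116 -4.789
v 2.897 0.687 -3.387
v 2.047 -0.126 -4.689
v 2.693 0.677 -3.287
v 1.887 -0.222 -4.56
v 2.533 0.581 -3.158
v 1.802 -0.386 -4.427
v 2.448 0.418 -3.026
v 1.809 -0.584 -4.317
v 2.455 0.219 -2.915
v 1.907 -0.778 -4.251
v 2.553 0.025 -2.849
v 2.076 -0.929 -4.243
v 2.722 -0.126 -2.841
v 2.283 -1.007 -4.293
v 2.929 -0.204 -2.891
v 2.487 -0.997 -4.393
v 3.133 -0.194 -2.991
v 2.647 -0.901 -4.522
v 3.293 -0.098 -3.12
v 2.732 -0.738 -4.654
v 3.378 0.066 -3.253
v 2.725 -0.539 -4.765
v 3.371 0.264 -3.363
v 1.467 2.742 -1.881
v 2.152 2.947 -1.48
v 1.298 3.602 -2.033
v 1.982 3.808 -1.632
v 1.978 2.692 -2.728
v 2.662 2.898 -2.327
v 1.808 3.553 -2.88
v 2.493 3.758 -2.479
v 3.78 1.368 2.756
v 2.771 1.83 3.394
v 3.943 2.145 2.452
v 2.934 2.607 3.09
v 4.546 1.613 3.79
v 3.537 2.075 4.428
v 4.709 2.39 3.486
v 3.7 2.852 4.124
v 2.439 1.694 -2.878
v 2.939 1.528 -2.927
v 3.002 1.179 -1.111
v 2.501 1.346 -1.062
v 2.962 1.776 -2.88
v 3.025 1.427 -1.064
v 2.865 2.006 -2.833
v 2.928 1.657 -1.017
v 2.671 2.164 -2.796
v 2.733 1.815 -0.98
v 2.423 2.214 -2.777
v 2.485 1.866 -0.962
v 2.178 2.146 -2.782
v 2.241 1.797 -0.966
v 1.994 1.974 -2.809
v 2.056 1.625 -0.993
v 1.911 1.738 -2.851
v 1.974 1.389 -1.036
v 1.949 1.492 -2.9
v 2.012 1.143 -1.084
v 2.1 1.292 -2.943
v 2.162 0.944 -1.128
v 2.328 1.185 -2.972
v 2.39 0.836 -1.156
v 2.581 1.194 -2.979
v 2.644 0.845 -1.163
v 2.802 1.318 -2.963
v 2.864 0.969 -1.147
v 1.499 -2.292 2.472
v 2.13 -2.479 1.638
v 0.49 -3.601 2.002
v 1.121 -3.788 1.168
v 1.471 -3.98 2.153
v 2.094 -3.171 2.443
v 0.526 -2.909 1.197
v 1.149 -2.1 1.487
v 1.529 -2.86 0.85
v 2.113 -3.522 1.441
v 0.507 -2.558 2.199
v 1.091 -3.22 2.79
f 2 1 5
f 2 5 3
f 3 5 6
f 3 6 4
f 5 1 7
f 5 7 6
f 6 7 8
f 6 8 4
f 7 1 9
f 7 9 8
f 8 9 10
f 8 10 4
f 9 1 11
f 9 11 10
f 10 11 12
f 10 12 4
f 11 1 13
f 11 13 12
f 12 13 14
f 12 14 4
f 13 1 15
f 13 15 14
f 14 15 16
f 14 16 4
f 15 1 17
f 15 17 16
f 16 17 18
f 16 18 4
f 17 1 19
f 17 19 18
f 18 19 20
f 18 20 4
f 19 1 21
f 19 21 20
f 20 21 22
f 20 22 4
f 21 1 23
f 21 23 22
f 22 23 24
f 22 24 4
f 23 1 25
f 23 25 24
f 24 25 26
f 24 26 4
f 25 1 27
f 25 27 26
f 26 27 28
f 26 28 4
f 27 1 29
f 27 29 28
f 28 29 30
f 28 30 4
f 29 1 2
f 29 2 30
f 30 2 3
f 30 3 4
f 32 34 31
f 35 32 31
f 31 34 33
f 33 35 31
f 32 38 34
f 36 32 35
f 36 38 32
f 34 38 33
f 37 35 33
f 33 38 37
f 37 36 35
f 38 36 37
f 40 42 39
f 43 40 39
f 39 42 41
f 41 43 39
f 40 46 42
f 44 40 43
f 44 46 40
f 42 46 41
f 45 43 41
f 41 46 45
f 45 44 43
f 46 44 45
f 48 47 51
f 48 51 49
f 49 51 52
f 49 52 50
f 51 47 53
f 51 53 52
f 52 53 54
f 52 54 50
f 53 47 55
f 53 55 54
f 54 55 56
f 54 56 50
f 55 47 57
f 55 57 56
f 56 57 58
f 56 58 50
f 57 47 59
f 57 59 58
f 58 59 60
f 58 60 50
f 59 47 61
f 59 61 60
f 60 61 62
f 60 62 50
f 61 47 63
f 61 63 62
f 62 63 64
f 62 64 50
f 63 47 65
f 63 65 64
f 64 65 66
f 64 66 50
f 65 47 67
f 65 67 66
f 66 67 68
f 66 68 50
f 67 47 69
f 67 69 68
f 68 69 70
f 68 70 50
f 69 47 71
f 69 71 70
f 70 71 72
f 70 72 50
f 71 47 73
f 71 73 72
f 72 73 74
f 72 74 50
f 73 47 48
f 73 48 74
f 74 48 49
f 74 49 50
f 75 86 80
f 75 80 76
f 75 76 82
f 75 82 85
f 75 85 86
f 76 80 84
f 80 86 79
f 86 85 77
f 85 82 81
f 82 76 83
f 78 84 79
f 78 79 77
f 78 77 81
f 78 81 83
f 78 83 84
f 79 84 80
f 77 79 86
f 81 77 85
f 83 81 82
f 84 83 76



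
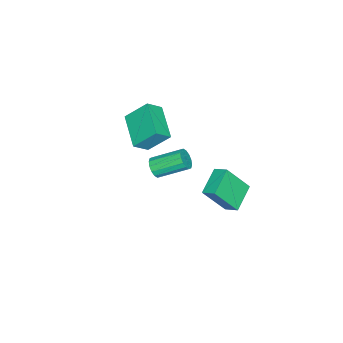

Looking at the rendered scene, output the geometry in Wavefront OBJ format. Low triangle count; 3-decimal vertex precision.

v 1.336 0.982 1.345
v 1.897 1.085 1.561
v 1.325 2.502 2.371
v 0.764 2.398 2.155
v 1.887 1.238 1.285
v 1.314 2.655 2.096
v 1.728 1.323 1.025
v 1.155 2.74 1.836
v 1.465 1.316 0.851
v 0.892 2.733 1.662
v 1.167 1.22 0.809
v 0.594 2.636 1.62
v 0.915 1.059 0.911
v 0.342 2.476 1.721
v 0.775 0.878 1.129
v 0.203 2.295 1.939
v 0.786 0.725 1.404
v 0.213 2.142 2.215
v 0.945 0.64 1.664
v 0.372 2.057 2.475
v 1.208 0.647 1.838
v 0.635 2.064 2.649
v 1.506 0.744 1.88
v 0.933 2.16 2.691
v 1.758 0.904 1.779
v 1.185 2.321 2.589
v -3.754 1.859 -2.989
v -3.596 2.64 -2.57
v -4.44 2.874 -4.62
v -4.282 3.654 -4.202
v -2.218 1.886 -3.618
v -2.06 2.666 -3.2
v -2.904 2.9 -5.25
v -2.746 3.681 -4.831
v -1.166 -1.954 2.062
v -1.568 -0.882 3.222
v -1.845 -1.478 1.386
v -2.248 -0.406 2.546
v 0.328 -0.714 1.434
v -0.075 0.358 2.594
v -0.352 -0.238 0.758
v -0.754 0.834 1.918
f 2 1 5
f 2 5 3
f 3 5 6
f 3 6 4
f 5 1 7
f 5 7 6
f 6 7 8
f 6 8 4
f 7 1 9
f 7 9 8
f 8 9 10
f 8 10 4
f 9 1 11
f 9 11 10
f 10 11 12
f 10 12 4
f 11 1 13
f 11 13 12
f 12 13 14
f 12 14 4
f 13 1 15
f 13 15 14
f 14 15 16
f 14 16 4
f 15 1 17
f 15 17 16
f 16 17 18
f 16 18 4
f 17 1 19
f 17 19 18
f 18 19 20
f 18 20 4
f 19 1 21
f 19 21 20
f 20 21 22
f 20 22 4
f 21 1 23
f 21 23 22
f 22 23 24
f 22 24 4
f 23 1 25
f 23 25 24
f 24 25 26
f 24 26 4
f 25 1 2
f 25 2 26
f 26 2 3
f 26 3 4
f 28 30 27
f 31 28 27
f 27 30 29
f 29 31 27
f 28 34 30
f 32 28 31
f 32 34 28
f 30 34 29
f 33 31 29
f 29 34 33
f 33 32 31
f 34 32 33
f 36 38 35
f 39 36 35
f 35 38 37
f 37 39 35
f 36 42 38
f 40 36 39
f 40 42 36
f 38 42 37
f 41 39 37
f 37 42 41
f 41 40 39
f 42 40 41



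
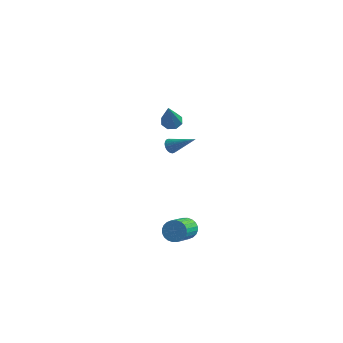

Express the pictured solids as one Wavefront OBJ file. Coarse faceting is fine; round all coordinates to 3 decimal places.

v 3.395 -2.804 -1.059
v 3.915 -3.025 -1.419
v 4.005 -4.597 -0.32
v 3.485 -4.376 0.039
v 4.037 -2.888 -1.232
v 4.127 -4.46 -0.134
v 4.061 -2.738 -1.019
v 4.151 -4.31 0.079
v 3.983 -2.598 -0.813
v 4.073 -4.17 0.286
v 3.816 -2.489 -0.643
v 3.906 -4.061 0.455
v 3.585 -2.429 -0.538
v 3.675 -4.001 0.561
v 3.325 -2.425 -0.511
v 3.415 -3.997 0.587
v 3.075 -2.479 -0.568
v 3.165 -4.051 0.53
v 2.875 -2.583 -0.7
v 2.965 -4.155 0.399
v 2.753 -2.72 -0.886
v 2.843 -4.292 0.212
v 2.729 -2.87 -1.099
v 2.819 -4.442 -0.001
v 2.807 -3.01 -1.306
v 2.897 -4.582 -0.207
v 2.974 -3.119 -1.475
v 3.064 -4.691 -0.377
v 3.205 -3.179 -1.581
v 3.295 -4.751 -0.482
v 3.465 -3.183 -1.607
v 3.555 -4.755 -0.509
v 3.715 -3.129 -1.55
v 3.805 -4.701 -0.452
v 0.118 2.495 2.706
v 0.543 2.903 2.864
v 0.402 1.465 4.594
v 0.115 3.031 2.998
v -0.312 2.845 2.962
v -0.487 2.455 2.775
v -0.308 2.088 2.548
v 0.12 1.96 2.413
v 0.547 2.146 2.45
v 0.722 2.536 2.637
v -0.477 3.6 -0.425
v -0.203 3.718 -0.826
v 0.997 3.68 0.605
v -0.257 3.894 -0.763
v -0.344 4.026 -0.649
v -0.451 4.093 -0.5
v -0.563 4.085 -0.34
v -0.661 4.003 -0.193
v -0.731 3.859 -0.081
v -0.763 3.676 -0.022
v -0.751 3.482 -0.023
v -0.697 3.305 -0.086
v -0.61 3.173 -0.2
v -0.503 3.106 -0.349
v -0.392 3.114 -0.509
v -0.293 3.196 -0.656
v -0.223 3.34 -0.768
v -0.192 3.523 -0.828
f 2 1 5
f 2 5 3
f 3 5 6
f 3 6 4
f 5 1 7
f 5 7 6
f 6 7 8
f 6 8 4
f 7 1 9
f 7 9 8
f 8 9 10
f 8 10 4
f 9 1 11
f 9 11 10
f 10 11 12
f 10 12 4
f 11 1 13
f 11 13 12
f 12 13 14
f 12 14 4
f 13 1 15
f 13 15 14
f 14 15 16
f 14 16 4
f 15 1 17
f 15 17 16
f 16 17 18
f 16 18 4
f 17 1 19
f 17 19 18
f 18 19 20
f 18 20 4
f 19 1 21
f 19 21 20
f 20 21 22
f 20 22 4
f 21 1 23
f 21 23 22
f 22 23 24
f 22 24 4
f 23 1 25
f 23 25 24
f 24 25 26
f 24 26 4
f 25 1 27
f 25 27 26
f 26 27 28
f 26 28 4
f 27 1 29
f 27 29 28
f 28 29 30
f 28 30 4
f 29 1 31
f 29 31 30
f 30 31 32
f 30 32 4
f 31 1 33
f 31 33 32
f 32 33 34
f 32 34 4
f 33 1 2
f 33 2 34
f 34 2 3
f 34 3 4
f 36 35 38
f 36 38 37
f 38 35 39
f 38 39 37
f 39 35 40
f 39 40 37
f 40 35 41
f 40 41 37
f 41 35 42
f 41 42 37
f 42 35 43
f 42 43 37
f 43 35 44
f 43 44 37
f 44 35 36
f 44 36 37
f 46 45 48
f 46 48 47
f 48 45 49
f 48 49 47
f 49 45 50
f 49 50 47
f 50 45 51
f 50 51 47
f 51 45 52
f 51 52 47
f 52 45 53
f 52 53 47
f 53 45 54
f 53 54 47
f 54 45 55
f 54 55 47
f 55 45 56
f 55 56 47
f 56 45 57
f 56 57 47
f 57 45 58
f 57 58 47
f 58 45 59
f 58 59 47
f 59 45 60
f 59 60 47
f 60 45 61
f 60 61 47
f 61 45 62
f 61 62 47
f 62 45 46
f 62 46 47



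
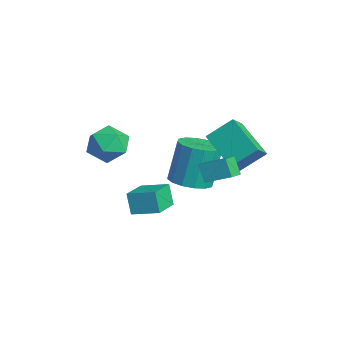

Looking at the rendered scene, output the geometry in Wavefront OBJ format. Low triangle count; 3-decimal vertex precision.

v -1.733 0.878 -1.464
v -1.076 1.664 -1.572
v -1.411 2.228 0.496
v -2.067 1.442 0.604
v -1.553 1.864 -1.704
v -1.888 2.427 0.365
v -2.078 1.799 -1.771
v -2.413 2.363 0.297
v -2.51 1.487 -1.756
v -2.845 2.051 0.312
v -2.734 1.013 -1.663
v -3.069 1.576 0.405
v -2.69 0.502 -1.517
v -3.025 1.066 0.552
v -2.389 0.092 -1.356
v -2.724 0.656 0.712
v -1.912 -0.107 -1.225
v -2.247 0.456 0.844
v -1.387 -0.043 -1.157
v -1.722 0.521 0.911
v -0.955 0.269 -1.172
v -1.29 0.833 0.896
v -0.731 0.744 -1.265
v -1.066 1.307 0.803
v -0.775 1.254 -1.412
v -1.11 1.818 0.657
v 2.818 -0.211 2.517
v 3.439 0.724 3.043
v 2.189 0.39 2.191
v 2.81 1.326 2.716
v 3.33 -0.106 1.724
v 3.951 0.83 2.249
v 2.701 0.496 1.397
v 3.322 1.431 1.923
v 1.454 -2.056 -0.479
v 1.064 -2.129 0.526
v 2.168 -1.065 -0.13
v 1.777 -1.137 0.874
v 2.563 -2.983 -0.114
v 2.172 -3.055 0.89
v 3.276 -1.991 0.234
v 2.886 -2.064 1.239
v -1.561 -1.891 1.973
v -0.981 -2.579 2.517
v -1.999 -3.121 0.883
v -1.419 -3.809 1.427
v -2.301 -3.417 1.846
v -2.03 -2.657 2.519
v -0.95 -3.043 0.881
v -0.679 -2.283 1.554
v -0.604 -3.291 1.842
v -1.438 -3.522 2.439
v -1.542 -2.178 0.961
v -2.376 -2.409 1.558
v 0.767 0.763 2.834
v 0.921 1.888 3.752
v 0.289 1.335 2.214
v 0.443 2.46 3.132
v 2.537 1.26 1.928
v 2.691 2.385 2.846
v 2.059 1.832 1.308
v 2.213 2.957 2.226
f 2 1 5
f 2 5 3
f 3 5 6
f 3 6 4
f 5 1 7
f 5 7 6
f 6 7 8
f 6 8 4
f 7 1 9
f 7 9 8
f 8 9 10
f 8 10 4
f 9 1 11
f 9 11 10
f 10 11 12
f 10 12 4
f 11 1 13
f 11 13 12
f 12 13 14
f 12 14 4
f 13 1 15
f 13 15 14
f 14 15 16
f 14 16 4
f 15 1 17
f 15 17 16
f 16 17 18
f 16 18 4
f 17 1 19
f 17 19 18
f 18 19 20
f 18 20 4
f 19 1 21
f 19 21 20
f 20 21 22
f 20 22 4
f 21 1 23
f 21 23 22
f 22 23 24
f 22 24 4
f 23 1 25
f 23 25 24
f 24 25 26
f 24 26 4
f 25 1 2
f 25 2 26
f 26 2 3
f 26 3 4
f 28 30 27
f 31 28 27
f 27 30 29
f 29 31 27
f 28 34 30
f 32 28 31
f 32 34 28
f 30 34 29
f 33 31 29
f 29 34 33
f 33 32 31
f 34 32 33
f 36 38 35
f 39 36 35
f 35 38 37
f 37 39 35
f 36 42 38
f 40 36 39
f 40 42 36
f 38 42 37
f 41 39 37
f 37 42 41
f 41 40 39
f 42 40 41
f 43 54 48
f 43 48 44
f 43 44 50
f 43 50 53
f 43 53 54
f 44 48 52
f 48 54 47
f 54 53 45
f 53 50 49
f 50 44 51
f 46 52 47
f 46 47 45
f 46 45 49
f 46 49 51
f 46 51 52
f 47 52 48
f 45 47 54
f 49 45 53
f 51 49 50
f 52 51 44
f 56 58 55
f 59 56 55
f 55 58 57
f 57 59 55
f 56 62 58
f 60 56 59
f 60 62 56
f 58 62 57
f 61 59 57
f 57 62 61
f 61 60 59
f 62 60 61



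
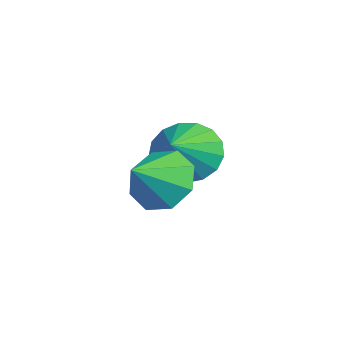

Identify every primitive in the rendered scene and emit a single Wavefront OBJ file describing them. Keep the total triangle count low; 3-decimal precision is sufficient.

v 3.381 2.107 -1.49
v 3.733 1.659 -2.299
v 4.039 1.253 -0.73
v 4.183 2.219 -2.06
v 4.163 2.714 -1.486
v 3.685 2.853 -0.915
v 3.029 2.556 -0.681
v 2.579 1.996 -0.921
v 2.598 1.501 -1.494
v 3.076 1.361 -2.065
v 0.664 3.206 -1.966
v 1.302 3.89 -2.347
v 1.896 2.574 -1.034
v 1.119 4.108 -1.957
v 0.831 4.119 -1.568
v 0.505 3.922 -1.271
v 0.216 3.561 -1.133
v 0.028 3.118 -1.186
v -0.013 2.696 -1.417
v 0.1 2.39 -1.774
v 0.342 2.272 -2.176
v 0.659 2.368 -2.529
v 0.976 2.655 -2.753
v 1.221 3.069 -2.797
v 1.339 3.515 -2.65
f 2 1 4
f 2 4 3
f 4 1 5
f 4 5 3
f 5 1 6
f 5 6 3
f 6 1 7
f 6 7 3
f 7 1 8
f 7 8 3
f 8 1 9
f 8 9 3
f 9 1 10
f 9 10 3
f 10 1 2
f 10 2 3
f 12 11 14
f 12 14 13
f 14 11 15
f 14 15 13
f 15 11 16
f 15 16 13
f 16 11 17
f 16 17 13
f 17 11 18
f 17 18 13
f 18 11 19
f 18 19 13
f 19 11 20
f 19 20 13
f 20 11 21
f 20 21 13
f 21 11 22
f 21 22 13
f 22 11 23
f 22 23 13
f 23 11 24
f 23 24 13
f 24 11 25
f 24 25 13
f 25 11 12
f 25 12 13



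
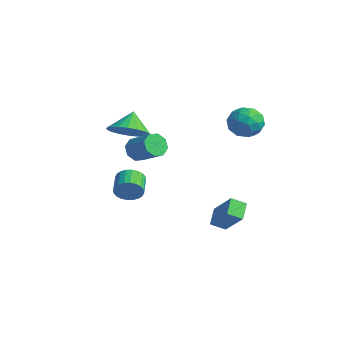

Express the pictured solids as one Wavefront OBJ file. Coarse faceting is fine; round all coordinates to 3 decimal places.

v -0.966 -1.309 -1.639
v -0.577 -1.154 -1.028
v -1.386 -0.456 -0.691
v -1.774 -0.611 -1.301
v -0.479 -0.952 -1.21
v -1.288 -0.254 -0.873
v -0.455 -0.805 -1.457
v -1.264 -0.107 -1.12
v -0.509 -0.734 -1.732
v -1.318 -0.037 -1.395
v -0.632 -0.751 -1.993
v -1.441 -0.053 -1.655
v -0.806 -0.853 -2.199
v -1.615 -0.155 -1.862
v -1.005 -1.024 -2.321
v -1.813 -0.327 -1.983
v -1.197 -1.239 -2.338
v -2.006 -0.541 -2.001
v -1.354 -1.464 -2.249
v -2.163 -0.766 -1.912
v -1.452 -1.666 -2.067
v -2.261 -0.968 -1.73
v -1.476 -1.813 -1.82
v -2.285 -1.115 -1.483
v -1.422 -1.883 -1.545
v -2.231 -1.186 -1.208
v -1.299 -1.867 -1.285
v -2.108 -1.169 -0.947
v -1.125 -1.765 -1.078
v -1.934 -1.067 -0.741
v -0.927 -1.593 -0.957
v -1.735 -0.896 -0.619
v -0.734 -1.379 -0.939
v -1.543 -0.681 -0.602
v 1.297 2.801 -4.626
v 0.908 2.151 -4.218
v 0.693 3.514 -4.066
v 0.305 2.865 -3.657
v 2.535 2.855 -3.363
v 2.147 2.206 -2.954
v 1.932 3.569 -2.802
v 1.543 2.919 -2.394
v 0.041 -1.53 1.652
v 0.399 -1.883 1.165
v 1.617 -1.663 1.901
v 1.259 -1.31 2.388
v 0.369 -1.359 1.058
v 1.587 -1.139 1.794
v 0.147 -0.935 1.299
v 1.365 -0.715 2.035
v -0.137 -0.86 1.747
v 1.081 -0.64 2.483
v -0.317 -1.177 2.139
v 0.901 -0.957 2.875
v -0.287 -1.701 2.246
v 0.931 -1.481 2.982
v -0.065 -2.125 2.005
v 1.153 -1.905 2.741
v 0.219 -2.2 1.557
v 1.437 -1.98 2.293
v -2.693 -0.053 1.343
v -1.676 0.233 1.65
v -3.187 0.613 2.357
v -1.805 0.597 1.349
v -2.11 0.832 1.046
v -2.531 0.892 0.803
v -2.983 0.765 0.666
v -3.378 0.476 0.663
v -3.638 0.082 0.795
v -3.71 -0.338 1.035
v -3.581 -0.702 1.337
v -3.276 -0.937 1.639
v -2.856 -0.997 1.883
v -2.403 -0.87 2.019
v -2.008 -0.581 2.022
v -1.749 -0.187 1.89
v 1.727 4.498 2.048
v 2.324 4.208 2.751
v 0.816 3.252 2.309
v 1.413 2.962 3.012
v 0.875 3.757 3.132
v 1.438 4.527 2.971
v 1.702 2.933 2.089
v 2.265 3.703 1.928
v 2.309 3.241 2.777
v 1.798 3.75 3.421
v 1.342 3.71 1.639
v 0.831 4.219 2.283
v 2.106 4.462 2.377
v 1.034 2.998 2.683
v 0.718 3.465 2.754
v 1.069 3.295 3.167
v 1.585 4.65 2.506
v 1.936 4.479 2.919
v 1.084 4.214 3.143
v 1.204 2.981 2.141
v 1.555 2.81 2.554
v 2.071 4.165 1.893
v 2.422 3.995 2.306
v 2.056 3.246 1.917
v 2.448 3.723 2.805
v 1.912 2.991 2.958
v 2.082 2.974 2.416
v 2.413 3.427 2.321
v 2.147 4.022 3.184
v 1.612 3.29 3.337
v 1.295 3.758 3.408
v 1.626 4.21 3.313
v 2.138 3.454 3.199
v 1.528 4.17 1.723
v 0.993 3.438 1.876
v 1.514 3.25 1.747
v 1.845 3.702 1.652
v 1.228 4.469 2.102
v 0.692 3.737 2.255
v 0.727 4.033 2.739
v 1.058 4.486 2.644
v 1.002 4.006 1.861
f 2 1 5
f 2 5 3
f 3 5 6
f 3 6 4
f 5 1 7
f 5 7 6
f 6 7 8
f 6 8 4
f 7 1 9
f 7 9 8
f 8 9 10
f 8 10 4
f 9 1 11
f 9 11 10
f 10 11 12
f 10 12 4
f 11 1 13
f 11 13 12
f 12 13 14
f 12 14 4
f 13 1 15
f 13 15 14
f 14 15 16
f 14 16 4
f 15 1 17
f 15 17 16
f 16 17 18
f 16 18 4
f 17 1 19
f 17 19 18
f 18 19 20
f 18 20 4
f 19 1 21
f 19 21 20
f 20 21 22
f 20 22 4
f 21 1 23
f 21 23 22
f 22 23 24
f 22 24 4
f 23 1 25
f 23 25 24
f 24 25 26
f 24 26 4
f 25 1 27
f 25 27 26
f 26 27 28
f 26 28 4
f 27 1 29
f 27 29 28
f 28 29 30
f 28 30 4
f 29 1 31
f 29 31 30
f 30 31 32
f 30 32 4
f 31 1 33
f 31 33 32
f 32 33 34
f 32 34 4
f 33 1 2
f 33 2 34
f 34 2 3
f 34 3 4
f 36 38 35
f 39 36 35
f 35 38 37
f 37 39 35
f 36 42 38
f 40 36 39
f 40 42 36
f 38 42 37
f 41 39 37
f 37 42 41
f 41 40 39
f 42 40 41
f 44 43 47
f 44 47 45
f 45 47 48
f 45 48 46
f 47 43 49
f 47 49 48
f 48 49 50
f 48 50 46
f 49 43 51
f 49 51 50
f 50 51 52
f 50 52 46
f 51 43 53
f 51 53 52
f 52 53 54
f 52 54 46
f 53 43 55
f 53 55 54
f 54 55 56
f 54 56 46
f 55 43 57
f 55 57 56
f 56 57 58
f 56 58 46
f 57 43 59
f 57 59 58
f 58 59 60
f 58 60 46
f 59 43 44
f 59 44 60
f 60 44 45
f 60 45 46
f 62 61 64
f 62 64 63
f 64 61 65
f 64 65 63
f 65 61 66
f 65 66 63
f 66 61 67
f 66 67 63
f 67 61 68
f 67 68 63
f 68 61 69
f 68 69 63
f 69 61 70
f 69 70 63
f 70 61 71
f 70 71 63
f 71 61 72
f 71 72 63
f 72 61 73
f 72 73 63
f 73 61 74
f 73 74 63
f 74 61 75
f 74 75 63
f 75 61 76
f 75 76 63
f 76 61 62
f 76 62 63
f 77 114 93
f 114 88 117
f 93 117 82
f 114 117 93
f 77 93 89
f 93 82 94
f 89 94 78
f 93 94 89
f 77 89 98
f 89 78 99
f 98 99 84
f 89 99 98
f 77 98 110
f 98 84 113
f 110 113 87
f 98 113 110
f 77 110 114
f 110 87 118
f 114 118 88
f 110 118 114
f 78 94 105
f 94 82 108
f 105 108 86
f 94 108 105
f 82 117 95
f 117 88 116
f 95 116 81
f 117 116 95
f 88 118 115
f 118 87 111
f 115 111 79
f 118 111 115
f 87 113 112
f 113 84 100
f 112 100 83
f 113 100 112
f 84 99 104
f 99 78 101
f 104 101 85
f 99 101 104
f 80 106 92
f 106 86 107
f 92 107 81
f 106 107 92
f 80 92 90
f 92 81 91
f 90 91 79
f 92 91 90
f 80 90 97
f 90 79 96
f 97 96 83
f 90 96 97
f 80 97 102
f 97 83 103
f 102 103 85
f 97 103 102
f 80 102 106
f 102 85 109
f 106 109 86
f 102 109 106
f 81 107 95
f 107 86 108
f 95 108 82
f 107 108 95
f 79 91 115
f 91 81 116
f 115 116 88
f 91 116 115
f 83 96 112
f 96 79 111
f 112 111 87
f 96 111 112
f 85 103 104
f 103 83 100
f 104 100 84
f 103 100 104
f 86 109 105
f 109 85 101
f 105 101 78
f 109 101 105



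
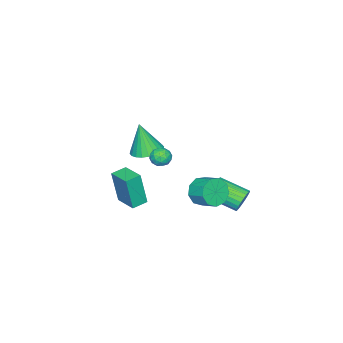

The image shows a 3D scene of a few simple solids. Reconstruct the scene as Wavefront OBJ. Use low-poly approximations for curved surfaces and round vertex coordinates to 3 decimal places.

v -0.662 4.036 -3.165
v -0.241 4.302 -2.565
v -0.017 2.57 -1.955
v -0.438 2.304 -2.555
v -0.521 4.307 -2.447
v -0.298 2.575 -1.837
v -0.823 4.271 -2.439
v -0.6 2.539 -1.829
v -1.101 4.199 -2.541
v -0.877 2.467 -1.931
v -1.311 4.102 -2.739
v -1.088 2.37 -2.128
v -1.423 3.996 -3.001
v -1.2 2.264 -2.39
v -1.419 3.895 -3.288
v -1.195 2.163 -2.678
v -1.3 3.816 -3.556
v -1.076 2.084 -2.946
v -1.083 3.77 -3.765
v -0.859 2.038 -3.155
v -0.802 3.765 -3.883
v -0.579 2.033 -3.273
v -0.5 3.801 -3.891
v -0.277 2.069 -3.281
v -0.223 3.873 -3.789
v 0.001 2.141 -3.179
v -0.012 3.97 -3.592
v 0.211 2.238 -2.981
v 0.1 4.076 -3.33
v 0.323 2.344 -2.719
v 0.095 4.177 -3.042
v 0.319 2.445 -2.432
v -0.024 4.256 -2.774
v 0.2 2.524 -2.164
v 2.23 3.084 -0.899
v 2.76 2.65 -0.269
v 3.039 3.681 0.208
v 2.51 4.116 -0.421
v 3.106 2.794 -0.783
v 3.385 3.825 -0.306
v 3.043 3.074 -1.351
v 3.322 4.105 -0.874
v 2.599 3.359 -1.707
v 2.878 4.39 -1.23
v 1.983 3.515 -1.685
v 2.262 4.546 -1.208
v 1.483 3.47 -1.295
v 1.762 4.501 -0.818
v 1.332 3.245 -0.719
v 1.611 4.276 -0.242
v 1.602 2.944 -0.228
v 1.881 3.975 0.249
v 2.166 2.709 -0.05
v 2.445 3.741 0.427
v 1.086 -1.981 -3.724
v 1.219 -2.324 -1.576
v 1.675 -0.657 -3.549
v 1.808 -1 -1.401
v 1.972 -2.36 -3.839
v 2.105 -2.703 -1.691
v 2.561 -1.036 -3.664
v 2.694 -1.379 -1.516
v -3.236 -3.73 -3.31
v -2.44 -3.108 -3.173
v -3.204 -4.23 -1.23
v -2.744 -2.86 -3.109
v -3.124 -2.744 -3.076
v -3.52 -2.779 -3.078
v -3.873 -2.959 -3.116
v -4.13 -3.256 -3.183
v -4.25 -3.625 -3.27
v -4.215 -4.011 -3.363
v -4.032 -4.353 -3.448
v -3.727 -4.601 -3.512
v -3.348 -4.717 -3.545
v -2.951 -4.682 -3.543
v -2.598 -4.502 -3.505
v -2.342 -4.205 -3.438
v -2.222 -3.836 -3.351
v -2.256 -3.45 -3.258
v -2.665 -2.164 -2.701
v -2.179 -2.496 -3.069
v -3.461 -2.584 -3.371
v -2.975 -2.916 -3.739
v -3.115 -3.116 -3.09
v -2.623 -2.856 -2.675
v -3.017 -2.224 -3.765
v -2.525 -1.964 -3.35
v -2.397 -2.533 -3.726
v -2.457 -3.084 -3.309
v -3.183 -1.996 -3.131
v -3.243 -2.547 -2.714
v -2.352 -2.293 -2.826
v -3.288 -2.787 -3.614
v -3.37 -2.904 -3.232
v -3.085 -3.1 -3.449
v -2.613 -2.504 -2.594
v -2.328 -2.7 -2.811
v -2.878 -3.064 -2.823
v -3.312 -2.38 -3.629
v -3.027 -2.576 -3.846
v -2.555 -1.98 -2.991
v -2.27 -2.176 -3.208
v -2.762 -2.016 -3.617
v -2.195 -2.51 -3.429
v -2.663 -2.757 -3.823
v -2.687 -2.35 -3.838
v -2.398 -2.198 -3.594
v -2.23 -2.834 -3.183
v -2.698 -3.081 -3.578
v -2.78 -3.198 -3.196
v -2.491 -3.046 -2.952
v -2.358 -2.856 -3.57
v -2.942 -1.999 -2.862
v -3.41 -2.246 -3.257
v -3.149 -2.034 -3.488
v -2.86 -1.882 -3.244
v -2.977 -2.323 -2.617
v -3.445 -2.57 -3.011
v -3.242 -2.882 -2.846
v -2.953 -2.73 -2.602
v -3.282 -2.224 -2.87
f 2 1 5
f 2 5 3
f 3 5 6
f 3 6 4
f 5 1 7
f 5 7 6
f 6 7 8
f 6 8 4
f 7 1 9
f 7 9 8
f 8 9 10
f 8 10 4
f 9 1 11
f 9 11 10
f 10 11 12
f 10 12 4
f 11 1 13
f 11 13 12
f 12 13 14
f 12 14 4
f 13 1 15
f 13 15 14
f 14 15 16
f 14 16 4
f 15 1 17
f 15 17 16
f 16 17 18
f 16 18 4
f 17 1 19
f 17 19 18
f 18 19 20
f 18 20 4
f 19 1 21
f 19 21 20
f 20 21 22
f 20 22 4
f 21 1 23
f 21 23 22
f 22 23 24
f 22 24 4
f 23 1 25
f 23 25 24
f 24 25 26
f 24 26 4
f 25 1 27
f 25 27 26
f 26 27 28
f 26 28 4
f 27 1 29
f 27 29 28
f 28 29 30
f 28 30 4
f 29 1 31
f 29 31 30
f 30 31 32
f 30 32 4
f 31 1 33
f 31 33 32
f 32 33 34
f 32 34 4
f 33 1 2
f 33 2 34
f 34 2 3
f 34 3 4
f 36 35 39
f 36 39 37
f 37 39 40
f 37 40 38
f 39 35 41
f 39 41 40
f 40 41 42
f 40 42 38
f 41 35 43
f 41 43 42
f 42 43 44
f 42 44 38
f 43 35 45
f 43 45 44
f 44 45 46
f 44 46 38
f 45 35 47
f 45 47 46
f 46 47 48
f 46 48 38
f 47 35 49
f 47 49 48
f 48 49 50
f 48 50 38
f 49 35 51
f 49 51 50
f 50 51 52
f 50 52 38
f 51 35 53
f 51 53 52
f 52 53 54
f 52 54 38
f 53 35 36
f 53 36 54
f 54 36 37
f 54 37 38
f 56 58 55
f 59 56 55
f 55 58 57
f 57 59 55
f 56 62 58
f 60 56 59
f 60 62 56
f 58 62 57
f 61 59 57
f 57 62 61
f 61 60 59
f 62 60 61
f 64 63 66
f 64 66 65
f 66 63 67
f 66 67 65
f 67 63 68
f 67 68 65
f 68 63 69
f 68 69 65
f 69 63 70
f 69 70 65
f 70 63 71
f 70 71 65
f 71 63 72
f 71 72 65
f 72 63 73
f 72 73 65
f 73 63 74
f 73 74 65
f 74 63 75
f 74 75 65
f 75 63 76
f 75 76 65
f 76 63 77
f 76 77 65
f 77 63 78
f 77 78 65
f 78 63 79
f 78 79 65
f 79 63 80
f 79 80 65
f 80 63 64
f 80 64 65
f 81 118 97
f 118 92 121
f 97 121 86
f 118 121 97
f 81 97 93
f 97 86 98
f 93 98 82
f 97 98 93
f 81 93 102
f 93 82 103
f 102 103 88
f 93 103 102
f 81 102 114
f 102 88 117
f 114 117 91
f 102 117 114
f 81 114 118
f 114 91 122
f 118 122 92
f 114 122 118
f 82 98 109
f 98 86 112
f 109 112 90
f 98 112 109
f 86 121 99
f 121 92 120
f 99 120 85
f 121 120 99
f 92 122 119
f 122 91 115
f 119 115 83
f 122 115 119
f 91 117 116
f 117 88 104
f 116 104 87
f 117 104 116
f 88 103 108
f 103 82 105
f 108 105 89
f 103 105 108
f 84 110 96
f 110 90 111
f 96 111 85
f 110 111 96
f 84 96 94
f 96 85 95
f 94 95 83
f 96 95 94
f 84 94 101
f 94 83 100
f 101 100 87
f 94 100 101
f 84 101 106
f 101 87 107
f 106 107 89
f 101 107 106
f 84 106 110
f 106 89 113
f 110 113 90
f 106 113 110
f 85 111 99
f 111 90 112
f 99 112 86
f 111 112 99
f 83 95 119
f 95 85 120
f 119 120 92
f 95 120 119
f 87 100 116
f 100 83 115
f 116 115 91
f 100 115 116
f 89 107 108
f 107 87 104
f 108 104 88
f 107 104 108
f 90 113 109
f 113 89 105
f 109 105 82
f 113 105 109



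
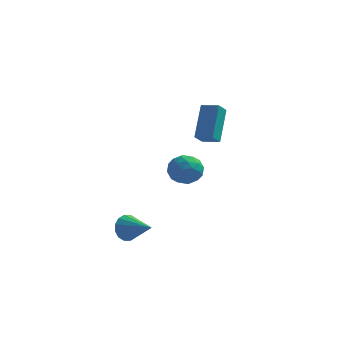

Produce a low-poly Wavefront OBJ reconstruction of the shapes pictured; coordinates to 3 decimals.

v -3.295 2.782 -0.188
v -2.44 2.382 -0.121
v -3.68 1.778 -1.279
v -2.825 1.378 -1.212
v -3.445 1.291 -0.502
v -3.207 1.911 0.172
v -2.913 2.249 -1.572
v -2.675 2.869 -0.898
v -2.204 2.052 -0.976
v -2.533 1.46 -0.315
v -3.587 2.7 -1.085
v -3.916 2.108 -0.424
v -2.834 2.67 -0.059
v -3.286 1.49 -1.341
v -3.651 1.439 -0.924
v -3.148 1.204 -0.884
v -3.285 2.394 0.113
v -2.782 2.158 0.153
v -3.373 1.517 -0.071
v -3.338 2.002 -1.553
v -2.835 1.766 -1.513
v -2.972 2.956 -0.516
v -2.469 2.721 -0.476
v -2.747 2.643 -1.329
v -2.193 2.241 -0.522
v -2.419 1.651 -1.163
v -2.47 2.163 -1.375
v -2.33 2.527 -0.979
v -2.386 1.893 -0.134
v -2.612 1.303 -0.775
v -2.977 1.252 -0.358
v -2.837 1.617 0.039
v -2.247 1.699 -0.636
v -3.508 2.857 -0.625
v -3.734 2.267 -1.266
v -3.283 2.543 -1.439
v -3.143 2.908 -1.042
v -3.701 2.509 -0.237
v -3.927 1.919 -0.878
v -3.79 1.633 -0.421
v -3.65 1.997 -0.025
v -3.873 2.461 -0.764
v -1.723 0.166 2.01
v -1.903 -0.521 2.53
v -1.747 1.383 3.609
v -1.928 0.696 4.129
v -0.832 0.024 2.131
v -1.013 -0.663 2.651
v -0.857 1.241 3.73
v -1.037 0.554 4.25
v -4.549 -2.465 -2.811
v -4.196 -2.244 -3.47
v -3.171 -3.175 -2.309
v -4.134 -1.94 -3.211
v -4.183 -1.777 -2.845
v -4.33 -1.799 -2.47
v -4.536 -1.998 -2.186
v -4.746 -2.323 -2.069
v -4.903 -2.686 -2.151
v -4.965 -2.99 -2.41
v -4.916 -3.153 -2.776
v -4.769 -3.131 -3.151
v -4.563 -2.931 -3.435
v -4.353 -2.607 -3.552
f 1 38 17
f 38 12 41
f 17 41 6
f 38 41 17
f 1 17 13
f 17 6 18
f 13 18 2
f 17 18 13
f 1 13 22
f 13 2 23
f 22 23 8
f 13 23 22
f 1 22 34
f 22 8 37
f 34 37 11
f 22 37 34
f 1 34 38
f 34 11 42
f 38 42 12
f 34 42 38
f 2 18 29
f 18 6 32
f 29 32 10
f 18 32 29
f 6 41 19
f 41 12 40
f 19 40 5
f 41 40 19
f 12 42 39
f 42 11 35
f 39 35 3
f 42 35 39
f 11 37 36
f 37 8 24
f 36 24 7
f 37 24 36
f 8 23 28
f 23 2 25
f 28 25 9
f 23 25 28
f 4 30 16
f 30 10 31
f 16 31 5
f 30 31 16
f 4 16 14
f 16 5 15
f 14 15 3
f 16 15 14
f 4 14 21
f 14 3 20
f 21 20 7
f 14 20 21
f 4 21 26
f 21 7 27
f 26 27 9
f 21 27 26
f 4 26 30
f 26 9 33
f 30 33 10
f 26 33 30
f 5 31 19
f 31 10 32
f 19 32 6
f 31 32 19
f 3 15 39
f 15 5 40
f 39 40 12
f 15 40 39
f 7 20 36
f 20 3 35
f 36 35 11
f 20 35 36
f 9 27 28
f 27 7 24
f 28 24 8
f 27 24 28
f 10 33 29
f 33 9 25
f 29 25 2
f 33 25 29
f 44 46 43
f 47 44 43
f 43 46 45
f 45 47 43
f 44 50 46
f 48 44 47
f 48 50 44
f 46 50 45
f 49 47 45
f 45 50 49
f 49 48 47
f 50 48 49
f 52 51 54
f 52 54 53
f 54 51 55
f 54 55 53
f 55 51 56
f 55 56 53
f 56 51 57
f 56 57 53
f 57 51 58
f 57 58 53
f 58 51 59
f 58 59 53
f 59 51 60
f 59 60 53
f 60 51 61
f 60 61 53
f 61 51 62
f 61 62 53
f 62 51 63
f 62 63 53
f 63 51 64
f 63 64 53
f 64 51 52
f 64 52 53

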